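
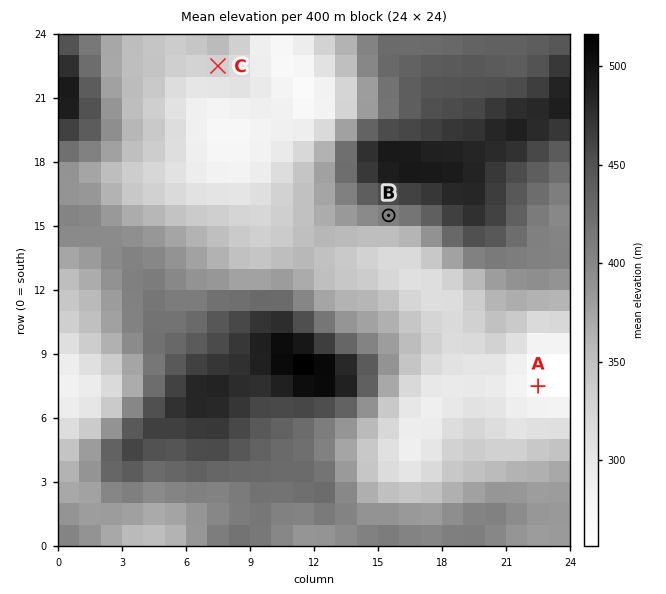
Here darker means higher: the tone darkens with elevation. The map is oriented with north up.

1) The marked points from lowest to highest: A C B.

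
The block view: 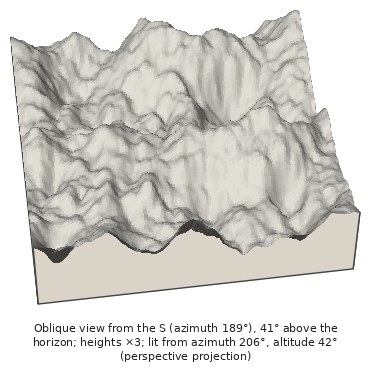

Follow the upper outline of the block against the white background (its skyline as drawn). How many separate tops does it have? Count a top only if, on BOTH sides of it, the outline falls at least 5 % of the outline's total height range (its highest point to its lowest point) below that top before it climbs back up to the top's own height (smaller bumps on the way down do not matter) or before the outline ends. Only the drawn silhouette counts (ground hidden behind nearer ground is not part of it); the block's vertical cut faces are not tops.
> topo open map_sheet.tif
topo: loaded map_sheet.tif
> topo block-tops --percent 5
3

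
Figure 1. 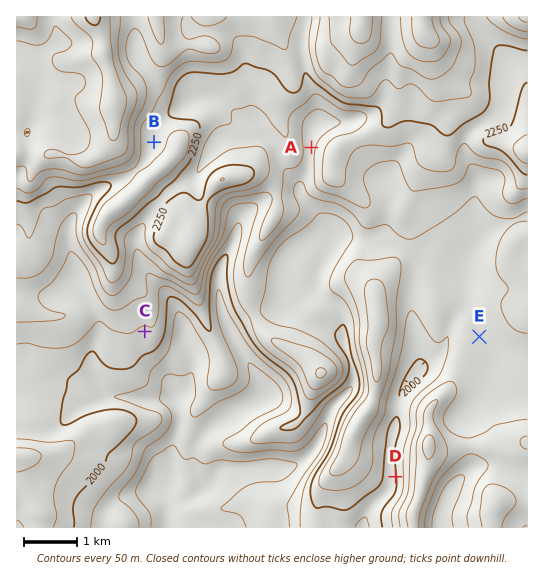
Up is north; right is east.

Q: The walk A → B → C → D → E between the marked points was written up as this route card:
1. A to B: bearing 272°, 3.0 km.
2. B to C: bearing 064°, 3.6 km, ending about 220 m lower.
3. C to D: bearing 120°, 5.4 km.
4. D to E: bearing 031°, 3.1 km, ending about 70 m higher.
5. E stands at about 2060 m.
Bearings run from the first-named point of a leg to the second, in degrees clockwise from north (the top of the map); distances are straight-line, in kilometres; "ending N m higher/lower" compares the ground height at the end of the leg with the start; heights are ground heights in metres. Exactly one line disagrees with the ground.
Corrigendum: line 2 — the bearing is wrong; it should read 183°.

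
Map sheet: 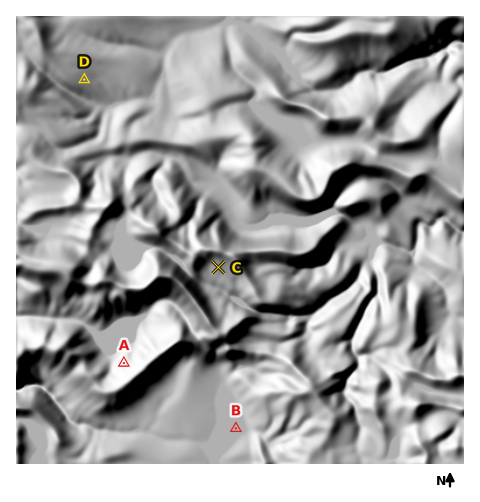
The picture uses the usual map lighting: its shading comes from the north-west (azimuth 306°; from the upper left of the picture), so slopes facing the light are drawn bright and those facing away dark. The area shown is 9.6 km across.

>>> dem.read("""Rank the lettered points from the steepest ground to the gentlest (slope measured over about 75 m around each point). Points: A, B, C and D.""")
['A', 'C', 'D', 'B']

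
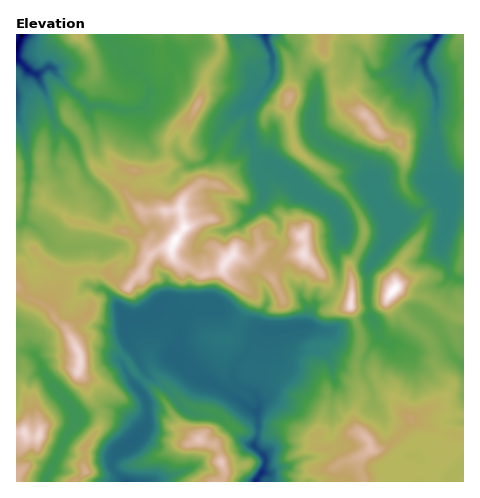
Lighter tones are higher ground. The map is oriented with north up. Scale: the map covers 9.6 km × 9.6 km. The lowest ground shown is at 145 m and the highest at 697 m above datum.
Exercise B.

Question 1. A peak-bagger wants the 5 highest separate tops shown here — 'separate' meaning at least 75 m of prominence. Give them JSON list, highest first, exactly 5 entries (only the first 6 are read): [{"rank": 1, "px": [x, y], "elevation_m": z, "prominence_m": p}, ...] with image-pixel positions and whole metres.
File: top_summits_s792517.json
[{"rank": 1, "px": [175, 240], "elevation_m": 697, "prominence_m": 552}, {"rank": 2, "px": [393, 290], "elevation_m": 696, "prominence_m": 241}, {"rank": 3, "px": [351, 305], "elevation_m": 677, "prominence_m": 180}, {"rank": 4, "px": [304, 254], "elevation_m": 676, "prominence_m": 92}, {"rank": 5, "px": [81, 362], "elevation_m": 671, "prominence_m": 124}]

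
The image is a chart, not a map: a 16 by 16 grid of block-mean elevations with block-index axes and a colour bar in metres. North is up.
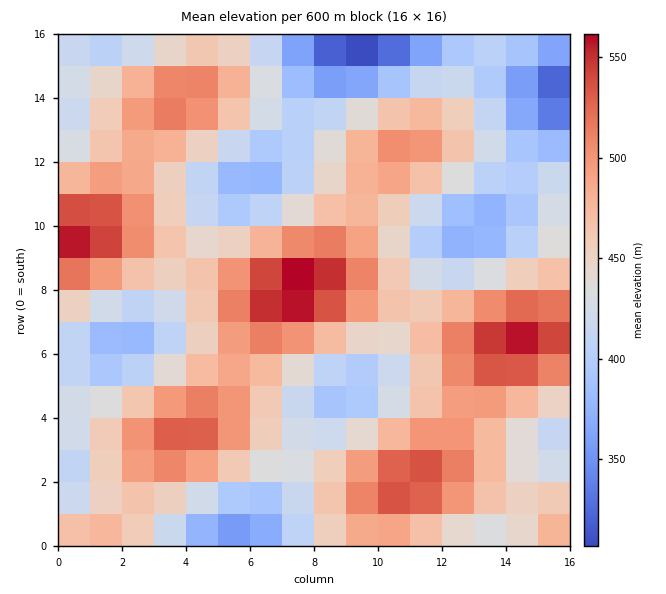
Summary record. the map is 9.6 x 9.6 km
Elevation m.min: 295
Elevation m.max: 575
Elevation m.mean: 450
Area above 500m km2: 17.8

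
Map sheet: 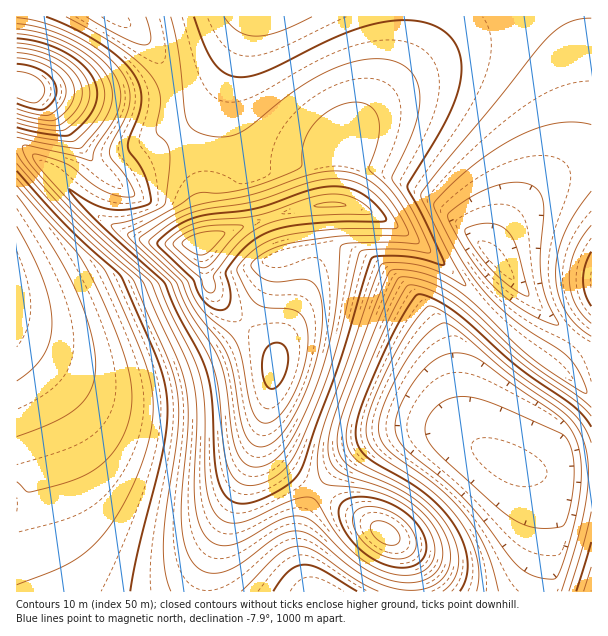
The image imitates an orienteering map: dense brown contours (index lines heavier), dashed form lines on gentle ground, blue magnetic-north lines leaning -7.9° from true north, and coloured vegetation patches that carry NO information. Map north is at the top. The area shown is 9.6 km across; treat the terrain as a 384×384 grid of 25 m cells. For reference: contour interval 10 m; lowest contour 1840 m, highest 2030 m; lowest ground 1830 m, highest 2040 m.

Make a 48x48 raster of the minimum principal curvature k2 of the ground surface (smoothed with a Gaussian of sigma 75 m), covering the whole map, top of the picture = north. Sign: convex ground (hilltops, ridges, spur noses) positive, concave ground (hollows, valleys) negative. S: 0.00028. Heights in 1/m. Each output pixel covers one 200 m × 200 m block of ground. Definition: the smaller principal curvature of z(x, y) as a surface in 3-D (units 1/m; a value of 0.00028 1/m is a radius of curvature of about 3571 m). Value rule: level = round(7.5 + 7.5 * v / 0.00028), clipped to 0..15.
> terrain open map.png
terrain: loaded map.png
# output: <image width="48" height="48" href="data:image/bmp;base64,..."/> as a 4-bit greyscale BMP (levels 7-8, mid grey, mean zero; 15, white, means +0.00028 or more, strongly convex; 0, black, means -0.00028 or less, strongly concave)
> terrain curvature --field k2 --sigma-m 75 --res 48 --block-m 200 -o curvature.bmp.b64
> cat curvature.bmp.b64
<image width="48" height="48" href="data:image/bmp;base64,Qk32BAAAAAAAAHYAAAAoAAAAMAAAADAAAAABAAQAAAAAAIAEAAATCwAAEwsAABAAAAAAAAAAAAAAABEREQAiIiIAMzMzAERERABVVVUAZmZmAHd3dwCIiIgAmZmZAKqqqgC7u7sAzMzMAN3d3QDu7u4A////AHd3d3d3d3d3d3d3dmVERVZndmZmZ3cxd4d3d3d3d3d3d3d3dlREVniIh2ZmZndAd4d3d3d3d3d3d3d3ZVRFeZmZh3ZmZndQZ3d3d3d3d3d3d3d3ZVVXiaqpmHZVZndgZ3d3d3d3d3d3d3d3ZVVomZqqmGVVZndwV1d3d3d3d3d3d3d3ZVVomZmpl2VVZndxNyd3d3d3d3d3d3d3ZVVniZmpdlRVZ3dyJyd3d3d3d3d3d3d3ZVVniJmXZURWZ3dzFzd3d3d3Znd3d3eIdlVWd4dlREVWd3d0B1d3d3d3Zmd3d3iIdlVVVmVURFVmd3d1Bnd3d3d3ZmZ3d4iIdlRERURERVZnd3d1Bnd3d3d3ZmZ3d4iIdlVEREREVmZ3d3d0Bnd3d3d3ZmZ3d4iId2VURFVVZnd3d3dyFXd3d3d3ZmZnd4iIh3ZVVVZmd3d3d3dQNXd3d3d3ZmZnd4iIiHdmVmZnd3d3d3UBVXd3d3d3ZmZnd4iIiId2ZmZnd3d3djAWZnd3d3d3ZmZnd3iIiIh3ZmZmd3d3YQNneHd3d3d2ZmZnd3iIiIiHZmZmd3d2AFd4iHd3d3d2ZmZmZ3iIiIiHZmZmZ3dQFniIh3d3d3dmZmZmZneIiIiHdmZmZ3UCZ4iIdXd3d3dmZmZmZmeIiIiHdmZmZlAmeId3QHd3d3dmZWZnZmZ4iIh3d2ZmZQFniHdiBHd3d3ZmZVZ3dmZ4iId3d2ZmUBZ3d3YRaHd3d3ZmZWZ4dmZnh3d3d3ZlAWd3d2AniHd3d3ZmZWeJh2Znd3d3d3ZQFmd3dgJ3iHd3d3ZTIRJIh2Zmd3d3d3UBZnd3YCZ3iHd3d1EAJFVDISRWd3d3d0AmZnd2AWd3iHd3YwFWd3iIdSABRnd3YgNmZ3dhFnd3eHd2AEd3d4q6h2ZCABIxAVd3d3YRZ3d3d3dQFnd3Znm7l2ZmZTISV3d3d2AWd3d3d3UCZ4dlVWeIh2Zmd3d3eIiHdQFnd3d3d1AneHZlVDRWd2Znd3d3iJiHQCZ3d3d3dwJ3h3ZkAAAAJWZ3eImZqYdiBHd3d3d3dyd4d3YQVmZkEANXeIiIh3QBV3d3d3d3d3eIh2Amd3d3dkIAJFZmUgBHd3d3d3d3d3mYhhN3d3d3d3dlMQAAAld3d3d3d3d3d4mHYTeIh3d3d3d3d3d3d4h3d3d3d3d3d4h2AneIiHd3d3d3eIiIiIiHd3d3d3d3d3ZQFnd3iId3d3d3eIiIiIiHd3d3d3d3d2QAVVZnd4d3d3d3eIiIiIiHd3d3d3d3dyADREVWZ3d3d3d3eIiIiIiHd3d3d3d3dwAiIzRFZnd3d3d3eIiIiIiHd3d3d3d3dwEiIzRFZnd3d3d3eIiIiIiHd3d3d3d3dyIjM0RWZ3d3d3d3d4iIiIiHd3d3d3d3d0REVVZmd3d3d3d3d4iIiIh3d3d3d3d3d1ZmZmd3d3d3d3d3d3d3d3d3d3d3d3d3d2Zmd3eIiId3d3d3d3d3d3d3d3d3d3d3d2Znd4iIiId3d3d3d3d3d3d3d3d3d3d3dw=="/>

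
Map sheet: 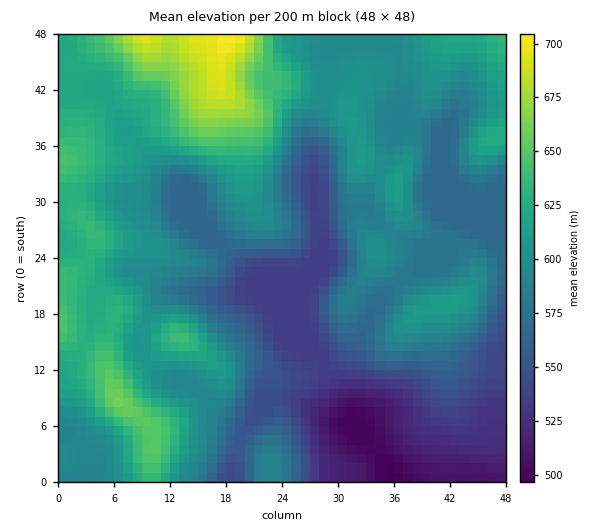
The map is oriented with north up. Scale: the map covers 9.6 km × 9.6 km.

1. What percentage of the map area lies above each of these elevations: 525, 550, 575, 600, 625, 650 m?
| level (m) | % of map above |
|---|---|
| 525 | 93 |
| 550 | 81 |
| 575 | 65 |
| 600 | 40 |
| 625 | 19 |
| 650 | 6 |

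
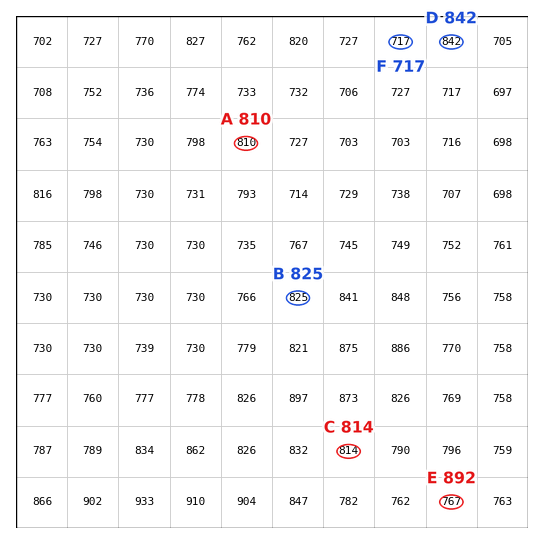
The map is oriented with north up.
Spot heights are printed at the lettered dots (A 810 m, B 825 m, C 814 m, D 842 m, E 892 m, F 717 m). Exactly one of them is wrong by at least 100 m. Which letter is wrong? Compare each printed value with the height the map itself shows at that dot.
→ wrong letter E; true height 767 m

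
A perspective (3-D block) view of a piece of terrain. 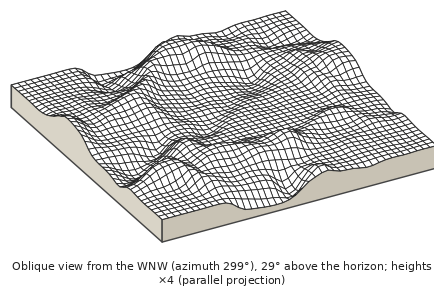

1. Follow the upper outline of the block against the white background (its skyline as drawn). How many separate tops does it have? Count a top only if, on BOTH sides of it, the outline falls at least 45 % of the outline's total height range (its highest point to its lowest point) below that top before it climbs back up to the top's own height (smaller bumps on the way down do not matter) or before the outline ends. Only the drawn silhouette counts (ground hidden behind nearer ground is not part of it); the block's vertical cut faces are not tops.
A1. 1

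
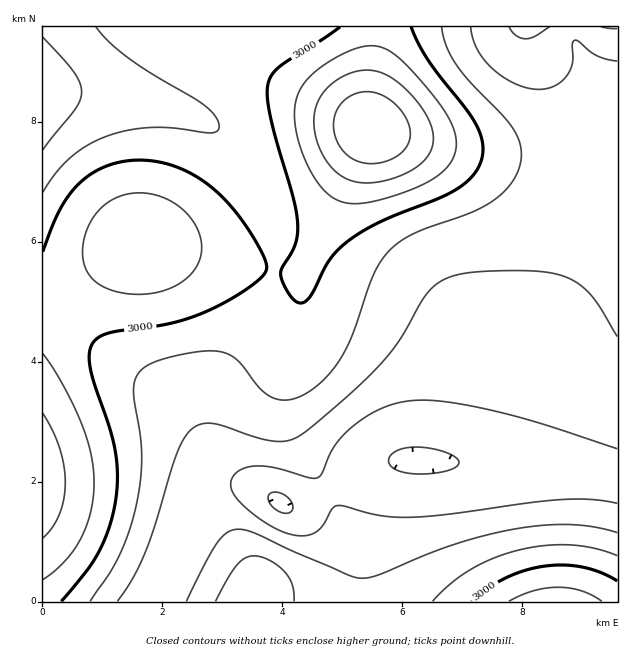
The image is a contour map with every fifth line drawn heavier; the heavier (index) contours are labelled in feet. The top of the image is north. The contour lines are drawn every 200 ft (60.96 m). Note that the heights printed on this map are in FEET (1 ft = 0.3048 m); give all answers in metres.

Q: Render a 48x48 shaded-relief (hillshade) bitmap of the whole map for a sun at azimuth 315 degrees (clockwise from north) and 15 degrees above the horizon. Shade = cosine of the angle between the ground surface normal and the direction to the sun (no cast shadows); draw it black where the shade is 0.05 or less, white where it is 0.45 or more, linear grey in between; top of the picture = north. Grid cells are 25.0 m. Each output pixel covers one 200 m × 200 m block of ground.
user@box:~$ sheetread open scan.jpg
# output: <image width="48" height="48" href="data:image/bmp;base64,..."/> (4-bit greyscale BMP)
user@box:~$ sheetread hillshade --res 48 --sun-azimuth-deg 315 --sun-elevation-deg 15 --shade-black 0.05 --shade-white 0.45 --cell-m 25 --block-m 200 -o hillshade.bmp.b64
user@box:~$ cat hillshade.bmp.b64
<image width="48" height="48" href="data:image/bmp;base64,Qk32BAAAAAAAAHYAAAAoAAAAMAAAADAAAAABAAQAAAAAAIAEAAATCwAAEwsAABAAAAAAAAAAAAAAABEREQAiIiIAMzMzAERERABVVVUAZmZmAHd3dwCIiIgAmZmZAKqqqgC7u7sAzMzMAN3d3QDu7u4A////ADMiIjRom83LqYdmZ3iJmqu8zd3d3MuqmTMiEiNXmszMuYd3d4iJmqu8zd3d3cu6mTMiESNGirzMupiIiIiZmqq7zN3d3cy7qjMiISJFebzMy6mZmZmZmqq7zM3d3czLukMyIiI1aKvMy6q7u6mZmqq7zM3d3dzLukQzIiI0Z5u8u6u8y6qZqqu7zMzd3czLu0RDMiI0V4q7uqq8y6qaqqu7vMzMzMzLulVDMyIzVnmamImruqmZqqu7u7zMzMu7qlVEMzMzRXiIdmeJmZmZqqqru7u7u7uqqVVUQzM0RWd3ZVVniIiJmaqqqqqqqqqpmWZVRERERWZmVEVWZnd4iZmZmZmZmZmYiGZVVEREVVZlVERVVVZneIiIiIiIiIiIh2ZlVVVVVWZmVVVVREVWZ3d3d3d3d3d3d2ZlVVVVVmZmZmVURERFVmZ3d3d3d3d3d3ZmVVVmZmZ3dmZUMzNEVWZmZmZmd3d3d3ZmZmZmZmd3d3ZUMzM0RVZmZmZmZ3d3d3dmZmZmZnd3h3ZUQzM0RVZmZmZnd3d3d3dmZmZmZnd4iIdlQzM0RVZmZnd3d3d3d3dmZmZmZmd4iIdlVDNEVWZnd3d3d3d3iHdmZlVVVmZ3iIh2VEREVWZ3d3d3d4iIiHdmZVVVVVZniIh3ZURFVmd3d3d4iIiIiHdmZVVVVVVneIiHZVRFVmd3eIiIiIiIiId2ZVVEREVWd4iHZlVVVmd3iIiIiIiIiId2ZlVURERWZ4iHdlVVVmd3iIiIiIiIiIh3ZmVVRERVZ3iHdlVVVmd3iIiIiIiIiJiHdmZVVERVZ3iIdlVVVmd3eIiIiIiIiKmId3ZmVVVVZ3iIdmVVVWZ3d3iIiIiIiKqZiHd2ZlVVZ3iId2VUVVZnd3d3iIiIiLqpmIh3dmZmZ3iIh2VURVVmZ3d3d4iIiLuqmYiId2Zmd4iIh2VEREVWZmd3d3eIiMu6qZiIh3dnd4iZh2VEM0RFVWZnd3d4iMy7qpmIiHd3eImZh2VDMzM0RVVmZ3d3iNzLuqmZiId3iImZh2VDIiIzREVWZnd3eN3Mu6qZmIiIiJmZmGUyIREiM0RVZnd3d93cy7qqmZiIiZmpmHVCERESI0RVZnd3d93dzLuqqZmImZqqmHZDIRESI0RVZnd3d93dzMu6qZmZmZqqqYZTIhEiM0RWZnd3d93dzMu6qpmZmaqrqphlMyIjNEVWZ3d3d8zMzLu6qZmZmaq7u6mGVDM0RVZnd3iIh7u7u7qqmZiImaq8zLqYZVVVVmZ3iIiIiKu7uqqZmIiImavM3dy5h2ZmZneIiJmIiKqqqpmYiIiIiavN3t3KmHZmd3iImZmZmJmZmZiIh3d4iavN7u3LqId3d4iJmqmZmZmYiIiHd3d4iavN7u7bqYd3d4iZqqqZmYiIiId3d3d4iavN3u3bqYd3d3iJqqqZmYiIiId3d3d4iavM3u3LqHdmZ3eJqrqZmYiIiIiHd3iImaq83d3LmHZmZmeJq8upmoiIiIiIeIiImaq8zd3LmHZlVmZ4m8y6qg=="/>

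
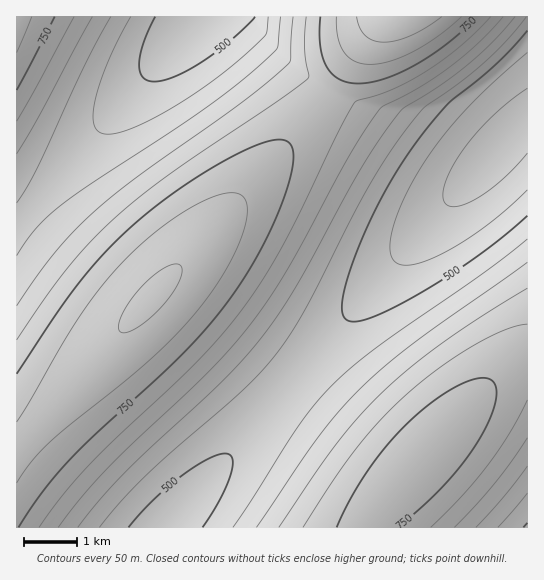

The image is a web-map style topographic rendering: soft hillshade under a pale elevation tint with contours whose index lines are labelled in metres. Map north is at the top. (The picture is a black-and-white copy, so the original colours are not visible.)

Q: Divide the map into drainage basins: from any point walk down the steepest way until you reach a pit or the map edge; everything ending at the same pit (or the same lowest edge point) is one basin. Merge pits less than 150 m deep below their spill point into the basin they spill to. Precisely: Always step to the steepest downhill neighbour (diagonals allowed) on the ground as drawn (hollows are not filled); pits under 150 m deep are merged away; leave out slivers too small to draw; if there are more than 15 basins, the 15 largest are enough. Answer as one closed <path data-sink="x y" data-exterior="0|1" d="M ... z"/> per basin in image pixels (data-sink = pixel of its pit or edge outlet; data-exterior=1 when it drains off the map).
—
<path data-sink="499 146" data-exterior="0" d="M527 16l-142 0-8 7-26 35-22 36-14 19-83 96-136 149-80 93 1 77 351-1 1-8 10-13 102-113 29-26 18-5z"/><path data-sink="205 17" data-exterior="1" d="M383 16l-367 1 1 434 79-93 136-149 83-96 14-19 22-36z"/><path data-sink="527 527" data-exterior="1" d="M527 363l-17 4-29 26-102 113-11 16 1 6 159-1z"/>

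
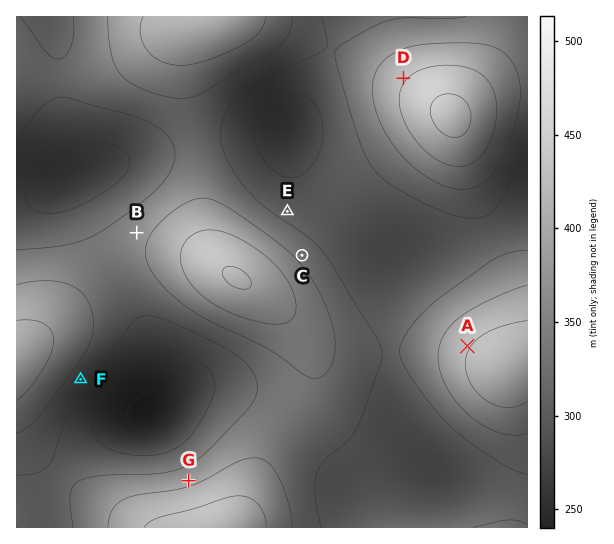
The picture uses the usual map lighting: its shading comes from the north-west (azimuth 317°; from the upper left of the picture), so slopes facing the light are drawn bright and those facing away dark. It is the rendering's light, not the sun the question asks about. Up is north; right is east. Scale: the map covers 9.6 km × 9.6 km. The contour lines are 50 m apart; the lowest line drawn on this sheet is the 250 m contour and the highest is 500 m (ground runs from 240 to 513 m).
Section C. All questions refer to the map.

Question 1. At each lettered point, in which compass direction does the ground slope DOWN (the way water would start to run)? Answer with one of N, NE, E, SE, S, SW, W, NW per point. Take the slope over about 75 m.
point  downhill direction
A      NW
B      NW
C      NE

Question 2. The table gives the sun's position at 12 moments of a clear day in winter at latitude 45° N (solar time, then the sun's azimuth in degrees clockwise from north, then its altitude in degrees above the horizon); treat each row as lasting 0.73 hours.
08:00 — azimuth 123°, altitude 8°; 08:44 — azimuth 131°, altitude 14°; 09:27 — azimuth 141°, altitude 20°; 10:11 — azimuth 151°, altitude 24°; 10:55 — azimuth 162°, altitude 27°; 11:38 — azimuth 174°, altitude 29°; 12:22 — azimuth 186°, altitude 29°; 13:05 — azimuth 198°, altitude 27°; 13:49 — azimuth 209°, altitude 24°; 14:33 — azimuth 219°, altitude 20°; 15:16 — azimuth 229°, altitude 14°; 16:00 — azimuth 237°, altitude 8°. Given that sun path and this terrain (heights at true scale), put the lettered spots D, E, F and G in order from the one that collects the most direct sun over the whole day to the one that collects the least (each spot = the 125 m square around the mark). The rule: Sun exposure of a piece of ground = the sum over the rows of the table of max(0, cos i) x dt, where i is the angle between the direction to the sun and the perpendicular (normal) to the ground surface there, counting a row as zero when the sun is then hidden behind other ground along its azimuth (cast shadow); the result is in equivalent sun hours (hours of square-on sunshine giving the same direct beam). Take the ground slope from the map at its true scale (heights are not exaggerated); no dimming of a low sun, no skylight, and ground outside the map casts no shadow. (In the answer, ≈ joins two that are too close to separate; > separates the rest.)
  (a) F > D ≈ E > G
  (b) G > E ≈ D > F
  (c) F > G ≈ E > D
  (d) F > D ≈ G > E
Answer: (a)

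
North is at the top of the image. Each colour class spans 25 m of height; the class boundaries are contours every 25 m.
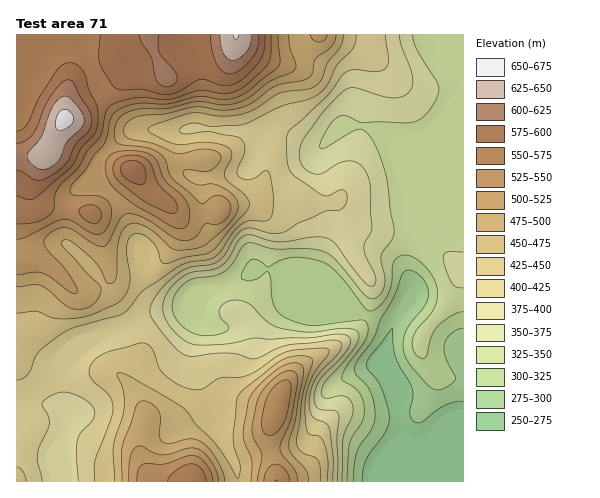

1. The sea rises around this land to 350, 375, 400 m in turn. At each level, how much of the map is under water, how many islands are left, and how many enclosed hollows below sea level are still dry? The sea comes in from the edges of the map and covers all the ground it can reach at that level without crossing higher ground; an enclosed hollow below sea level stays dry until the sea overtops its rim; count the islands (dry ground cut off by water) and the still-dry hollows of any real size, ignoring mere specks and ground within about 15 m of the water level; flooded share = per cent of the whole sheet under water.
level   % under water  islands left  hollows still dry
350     25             0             0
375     33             0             0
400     41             0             0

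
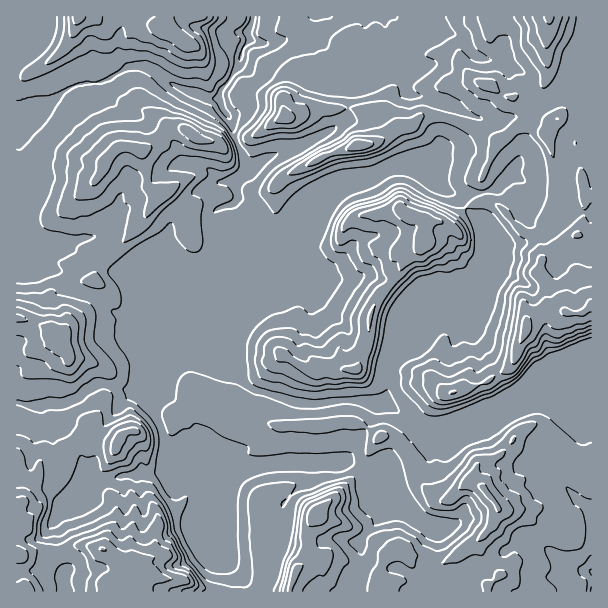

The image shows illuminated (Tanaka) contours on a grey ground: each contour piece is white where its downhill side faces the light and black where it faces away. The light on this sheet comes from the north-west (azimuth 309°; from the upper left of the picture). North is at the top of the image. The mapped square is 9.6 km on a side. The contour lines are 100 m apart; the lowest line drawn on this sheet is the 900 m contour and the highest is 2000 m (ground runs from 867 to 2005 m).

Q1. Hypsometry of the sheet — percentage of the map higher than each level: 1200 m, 96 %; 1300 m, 73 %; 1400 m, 50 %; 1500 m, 32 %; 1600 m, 17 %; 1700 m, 8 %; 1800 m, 4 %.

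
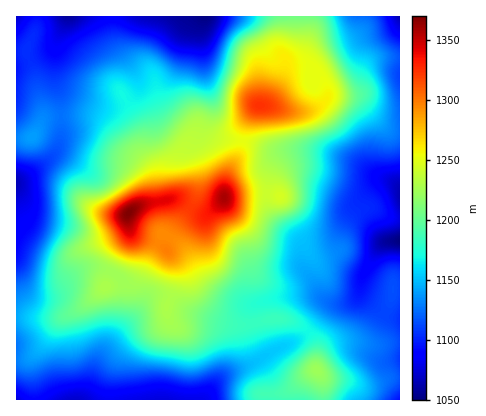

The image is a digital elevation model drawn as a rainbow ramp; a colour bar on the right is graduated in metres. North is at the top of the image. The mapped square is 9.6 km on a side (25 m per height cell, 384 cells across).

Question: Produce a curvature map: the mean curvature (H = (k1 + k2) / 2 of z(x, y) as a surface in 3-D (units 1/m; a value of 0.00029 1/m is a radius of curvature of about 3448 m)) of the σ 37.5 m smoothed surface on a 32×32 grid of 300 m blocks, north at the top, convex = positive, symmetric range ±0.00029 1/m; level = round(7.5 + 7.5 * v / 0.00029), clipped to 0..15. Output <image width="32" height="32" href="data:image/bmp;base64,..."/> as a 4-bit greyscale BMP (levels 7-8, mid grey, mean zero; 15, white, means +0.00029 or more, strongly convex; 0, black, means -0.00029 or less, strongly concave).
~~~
<image width="32" height="32" href="data:image/bmp;base64,Qk12AgAAAAAAAHYAAAAoAAAAIAAAACAAAAABAAQAAAAAAAACAAATCwAAEwsAABAAAAAAAAAAAAAAABEREQAiIiIAMzMzAERERABVVVUAZmZmAHd3dwCIiIgAmZmZAKqqqgC7u7sAzMzMAN3d3QDu7u4A////AIl3ZWdmZmZlR87LqHuVipiZdnZoh2VGdTSKl4mbybmLuXeXaZh2Z6hDVWaL3riGaqqHmFiHeIiqdnZVV91kRXd4l3hlZ6uqupiYZDN5Zniadol3ZViru7mJmZdmiZmYiZmsuXZmeZmHd4mrzKh4h3iXiquXh2ind3dmeZhlVWd5dXdpupl3h4h2ZmZmVYZHinWaZ5uIdVaIdmiZmGinR5tlqnaHVVWJh4homGV5lzWsVZyWVDVH23epV4dViYl0nGV8yoeumchptjeYVpiMtEZ1WIh1r5VmasQ3p0WHepQjhEdTV99RRpymiIY0d2eHi4VHec//lWaKredomYdWibuFSM6nz/38db/USvyXVXmnZWraMCe5zqW/1VnJdmZ4hVV5pzRDZkeGnoNYmHiHdlVlVmZ4hmhTRWulV4iZdlZoqWRXmpiIh2VXuFZ3hkRXisyVZnmalnmHZVZDNERWZoqalmZ4eJZpmHiHVWZ3iGeJaZd4h2aHaKplrs3u7KZoh2mXeHd3Z2irNM/dypvZiYaJhmd4qGh4pxftu4RI6o2liYeIm7hph5MnupeGaMdsdIh2eImWjKeDJpqFd3u1aVSoZnd3eLyFhCjMh5ick2qZuWaIiJmpVGQo7qu4qmRXiJuFeIiXZ2VkJqmrh6p1eXV8t1d4hVZ3hjQxV3echYul"/>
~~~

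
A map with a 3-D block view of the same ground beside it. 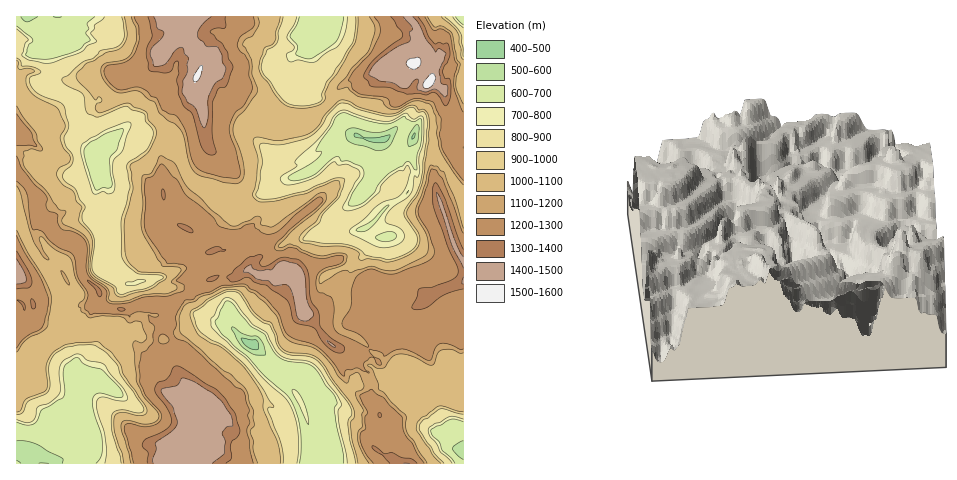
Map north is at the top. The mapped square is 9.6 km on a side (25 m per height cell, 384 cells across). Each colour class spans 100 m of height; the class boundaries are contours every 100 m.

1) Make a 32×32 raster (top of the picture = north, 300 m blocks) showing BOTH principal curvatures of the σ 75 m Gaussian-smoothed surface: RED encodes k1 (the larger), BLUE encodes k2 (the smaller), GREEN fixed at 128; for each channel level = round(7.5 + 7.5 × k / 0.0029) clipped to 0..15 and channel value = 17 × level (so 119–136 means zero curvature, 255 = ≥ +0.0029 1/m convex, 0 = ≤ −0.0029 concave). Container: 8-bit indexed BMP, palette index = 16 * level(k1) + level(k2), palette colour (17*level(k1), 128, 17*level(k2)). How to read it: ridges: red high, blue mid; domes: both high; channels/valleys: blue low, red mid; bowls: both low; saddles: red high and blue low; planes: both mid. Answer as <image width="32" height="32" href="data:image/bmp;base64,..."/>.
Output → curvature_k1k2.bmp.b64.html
<image width="32" height="32" href="data:image/bmp;base64,Qk02CAAAAAAAADYEAAAoAAAAIAAAACAAAAABAAgAAAAAAAAEAAATCwAAEwsAAAABAAAAAAAAAIAAABGAAAAigAAAM4AAAESAAABVgAAAZoAAAHeAAACIgAAAmYAAAKqAAAC7gAAAzIAAAN2AAADugAAA/4AAAACAEQARgBEAIoARADOAEQBEgBEAVYARAGaAEQB3gBEAiIARAJmAEQCqgBEAu4ARAMyAEQDdgBEA7oARAP+AEQAAgCIAEYAiACKAIgAzgCIARIAiAFWAIgBmgCIAd4AiAIiAIgCZgCIAqoAiALuAIgDMgCIA3YAiAO6AIgD/gCIAAIAzABGAMwAigDMAM4AzAESAMwBVgDMAZoAzAHeAMwCIgDMAmYAzAKqAMwC7gDMAzIAzAN2AMwDugDMA/4AzAACARAARgEQAIoBEADOARABEgEQAVYBEAGaARAB3gEQAiIBEAJmARACqgEQAu4BEAMyARADdgEQA7oBEAP+ARAAAgFUAEYBVACKAVQAzgFUARIBVAFWAVQBmgFUAd4BVAIiAVQCZgFUAqoBVALuAVQDMgFUA3YBVAO6AVQD/gFUAAIBmABGAZgAigGYAM4BmAESAZgBVgGYAZoBmAHeAZgCIgGYAmYBmAKqAZgC7gGYAzIBmAN2AZgDugGYA/4BmAACAdwARgHcAIoB3ADOAdwBEgHcAVYB3AGaAdwB3gHcAiIB3AJmAdwCqgHcAu4B3AMyAdwDdgHcA7oB3AP+AdwAAgIgAEYCIACKAiAAzgIgARICIAFWAiABmgIgAd4CIAIiAiACZgIgAqoCIALuAiADMgIgA3YCIAO6AiAD/gIgAAICZABGAmQAigJkAM4CZAESAmQBVgJkAZoCZAHeAmQCIgJkAmYCZAKqAmQC7gJkAzICZAN2AmQDugJkA/4CZAACAqgARgKoAIoCqADOAqgBEgKoAVYCqAGaAqgB3gKoAiICqAJmAqgCqgKoAu4CqAMyAqgDdgKoA7oCqAP+AqgAAgLsAEYC7ACKAuwAzgLsARIC7AFWAuwBmgLsAd4C7AIiAuwCZgLsAqoC7ALuAuwDMgLsA3YC7AO6AuwD/gLsAAIDMABGAzAAigMwAM4DMAESAzABVgMwAZoDMAHeAzACIgMwAmYDMAKqAzAC7gMwAzIDMAN2AzADugMwA/4DMAACA3QARgN0AIoDdADOA3QBEgN0AVYDdAGaA3QB3gN0AiIDdAJmA3QCqgN0Au4DdAMyA3QDdgN0A7oDdAP+A3QAAgO4AEYDuACKA7gAzgO4ARIDuAFWA7gBmgO4Ad4DuAIiA7gCZgO4AqoDuALuA7gDMgO4A3YDuAO6A7gD/gO4AAID/ABGA/wAigP8AM4D/AESA/wBVgP8AZoD/AHeA/wCIgP8AmYD/AKqA/wC7gP8AzID/AN2A/wDugP8A/4D/AIORgLOHc6VzxrWYh4eIyKTHctjEgod2c5XH9tTGpZVzk7TIl4h0lJbW6MiHh4e4k8aD18SSh3OEydaFtbeWkqKSo4eHh3KV6fiklMaHh5fopKSjxoKHgqbGtobWgnBxcvakdId3k9T3cnCBxpeHmNa2pHLXkoeCpZTnx9bEtpOm1pSlk4fD6JCQpse3h5joksa2tbOWh2Gj19e1coe31siX6deTh4WAcabl6ae4xpPHtbeThIaEg/WB5XOHd4eHh4e3pXJ2c4O3tbZz2KSTxpTHg3SEdGGX+LLCgod2lZaHhKekg3G3k8akqIaUpsaj15awoKODhMW0t7S1Y5P3Y5OTc8fFtaPWlsW1lcfHpceFUFC3yLa1+eWjpqjGt7e06ObGkpenp4eFcaWnxKSDgqCzhJXYk/KTkaWHh4eHh4eXtreTd5PEosO0tZfFgqNykpXIo7X654Skl4eHhpSEh3a3yLR1o+fx9fb45/a1g4JQppS1pPeSqIGnh5am9udylcPFkpVx9+dwcIOisdf3tYOTlcbG54KlgqiXh4ej1vbz+qWBs/WhcJOhoJCxt7Xk9/X3x5jokXCzx9nG17eFc6PHgKRg9nCGo9mk18WWlIOBxsLE6Mb1+PShlXSFpsWE9YKxodf4o4Wjt5PHh4XW55WElbGhlISUtaaEhJOCpJP3gMXX1tihhqOj2IaW2IWmxsjG9eNwcISzcJJxcXPG1OeA2MiSonOHo6TIp7aFt6Vio6Rj9vekg9b3kObDuLT3haLItKTWpJeCtMbHdbelc3emxNfE5fmjkKH2kLDHxPiBxfiT16OyoqOVx9e2lIKEg8VggqSVx/e2cIH4sWDn93D3gbVgxYJxtMXWx7aApMbpxZO1cHCDxeXmgrT5kPjCsZN0p+jFcpLW15PnkrS2psikpIbIpYDFtKOmlaOQ9ZD3ouSlxbNihJSTpKWCtue1x6RwgpOkgoW2x6S01qDF1rfYpKajtdaCcMdhxnKl94OjlMXI2NemgaFgkGD0QKbYh8WDmMWEpLSjkrSkpYT4g7R0h4eXqOiDgaSVtpCgk9angrfIo4PI6JO0ktij1udyx6SFx8Sz5PWCt6XX14KS9dW1k3KDdLaTxYLGp6PGxoOV2bO0c3Zx98PHppPF1NT3kuWClrXYlNe4t6SDove02JPXpIKHh4Wk59Xqx7eg+NSRwuXFtrXV6Na11dqAtNW3tNhyhbXH1ZOlpdintPqgxNVxYXOCk6Skk6TXqKWXl9mjk8SS1HBytaSjlMa2o7X7hdWkh4dzs5VhlZS2h4ekgaSTpNeRdHdzhMaTk5LXs9a2c7fHtoaltoK2paiHh7amhMmj17WCh3aDtZOUx/mEtYU="/>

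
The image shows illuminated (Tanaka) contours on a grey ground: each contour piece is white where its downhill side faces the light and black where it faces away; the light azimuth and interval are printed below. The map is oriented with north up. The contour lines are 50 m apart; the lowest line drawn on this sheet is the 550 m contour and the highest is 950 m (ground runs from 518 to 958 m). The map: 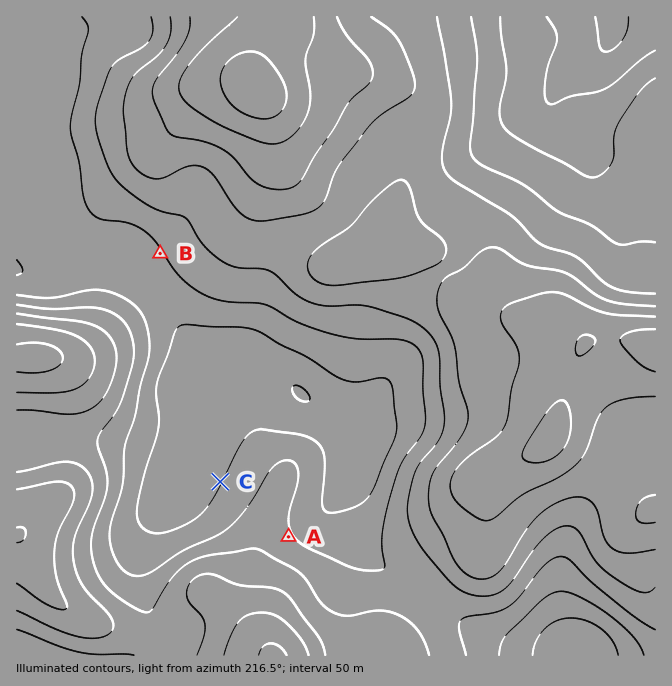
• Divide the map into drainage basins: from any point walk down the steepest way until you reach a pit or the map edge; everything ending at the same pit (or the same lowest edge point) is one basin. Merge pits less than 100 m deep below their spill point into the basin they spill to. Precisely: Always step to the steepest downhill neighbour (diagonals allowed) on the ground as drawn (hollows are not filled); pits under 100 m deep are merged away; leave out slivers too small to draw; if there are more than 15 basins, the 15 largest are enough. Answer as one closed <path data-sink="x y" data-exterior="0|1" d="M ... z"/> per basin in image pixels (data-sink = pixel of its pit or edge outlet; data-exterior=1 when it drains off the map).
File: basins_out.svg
<path data-sink="655 347" data-exterior="1" d="M554 94l-6 9-6 5-27 11-30 20-20 0-35-10-23 0-10 5-41 44-13 25-15 18-36 18-18 16-10 23-5 35-8 27-7 13-5 6-5 1 16 3 32 15 23 20 25 13 16 16 12 18 1 13-21 44 0 12 15 28 22 21 43 25 44 35 48 23 25 7 37 0 8 3 75 0 1-493-44-5-18-9-35-37-5-9z"/><path data-sink="255 88" data-exterior="0" d="M655 16l-638 0-1 252 18 6 16 0 22-8 18-3 37 0 3 1 41 48 27 43 5 10 1 9 15-10 20-5 5-6 14-33 6-42 10-23 18-16 36-18 15-18 13-25 41-44 10-5 23 0 35 10 20 0 30-20 27-11 6-5 6-9 0 9 5 9 35 37 18 9 43 5z"/><path data-sink="274 655" data-exterior="1" d="M245 361l-16 0-10 3-17 10-6 9 3 25-1 20-10 24-27 48-22 60 2 28 7 22 8 17 0 8-14 21 437-1-7-2-47-2-48-20-25-15-34-28-50-30-15-16-15-28 0-12 21-44 0-8-3-8-10-15-16-16-25-13-23-20z"/><path data-sink="37 357" data-exterior="0" d="M127 263l-49 1-28 10-16 0-18-4 1 173 38-5 40 1 43 9 36 13 8-2 6-7 6-14 5-18-3-37 7-10 0-8-32-53-18-24z"/><path data-sink="17 535" data-exterior="1" d="M72 438l-38 1-18 4 0 212 124 1 13-14 3-7 0-8-8-17-7-22-2-28 22-60 22-40-9 1-49-17z"/>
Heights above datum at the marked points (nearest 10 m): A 790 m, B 810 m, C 850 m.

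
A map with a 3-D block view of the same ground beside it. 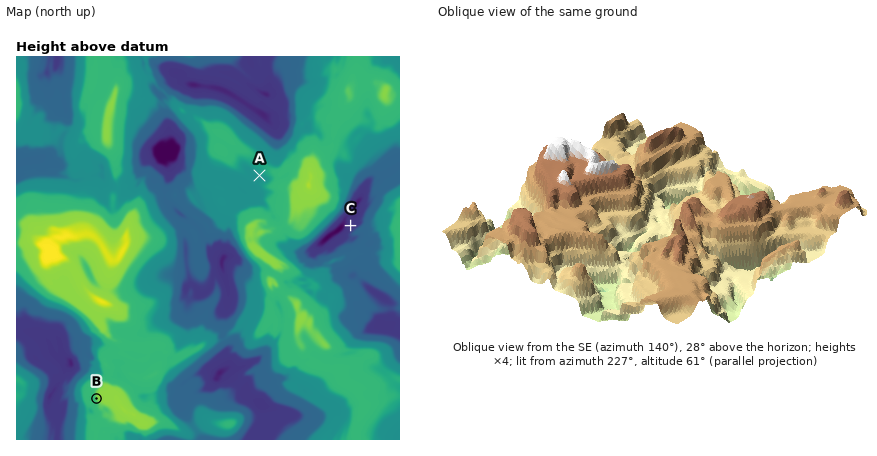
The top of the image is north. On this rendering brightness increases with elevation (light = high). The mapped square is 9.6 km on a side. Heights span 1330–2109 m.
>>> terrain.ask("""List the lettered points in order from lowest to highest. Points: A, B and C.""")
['C', 'A', 'B']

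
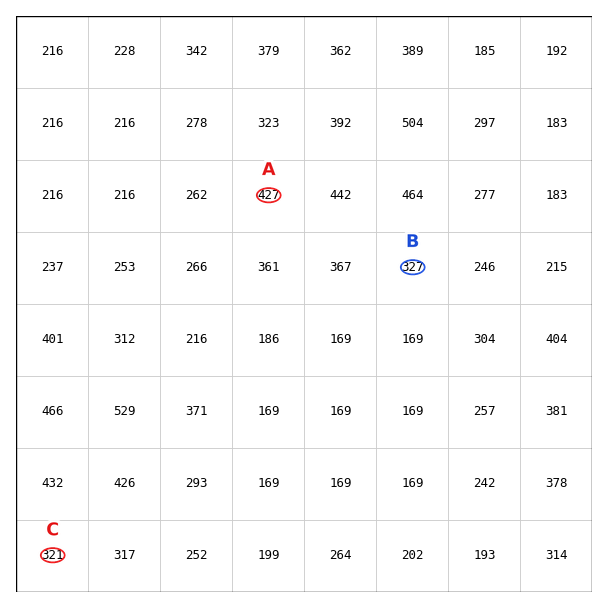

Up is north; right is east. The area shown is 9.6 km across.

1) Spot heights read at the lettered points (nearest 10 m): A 430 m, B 330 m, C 320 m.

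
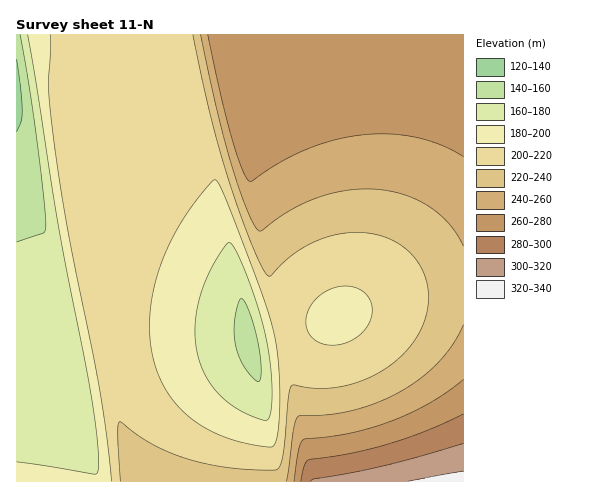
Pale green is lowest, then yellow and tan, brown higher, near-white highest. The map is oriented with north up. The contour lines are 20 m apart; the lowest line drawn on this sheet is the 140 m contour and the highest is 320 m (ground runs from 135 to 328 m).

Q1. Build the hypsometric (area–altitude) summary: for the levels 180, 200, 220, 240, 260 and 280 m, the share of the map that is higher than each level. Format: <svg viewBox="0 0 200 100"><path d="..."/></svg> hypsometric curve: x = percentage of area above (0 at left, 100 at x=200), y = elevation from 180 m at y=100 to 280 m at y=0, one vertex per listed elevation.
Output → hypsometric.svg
<svg viewBox="0 0 200 100"><path d="M170 100l-23-20-67-20-23-20-19-20-32-20"/></svg>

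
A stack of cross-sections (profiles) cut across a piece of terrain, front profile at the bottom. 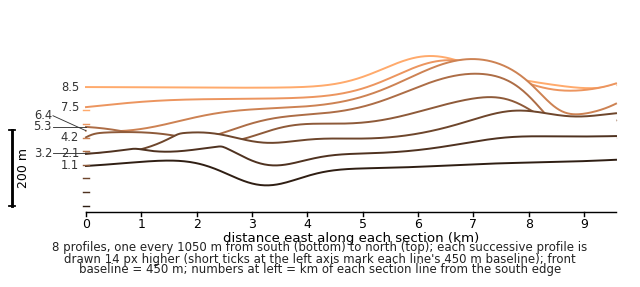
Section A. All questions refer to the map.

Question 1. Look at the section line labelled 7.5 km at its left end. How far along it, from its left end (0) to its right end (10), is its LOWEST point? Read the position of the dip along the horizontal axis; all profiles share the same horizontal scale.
0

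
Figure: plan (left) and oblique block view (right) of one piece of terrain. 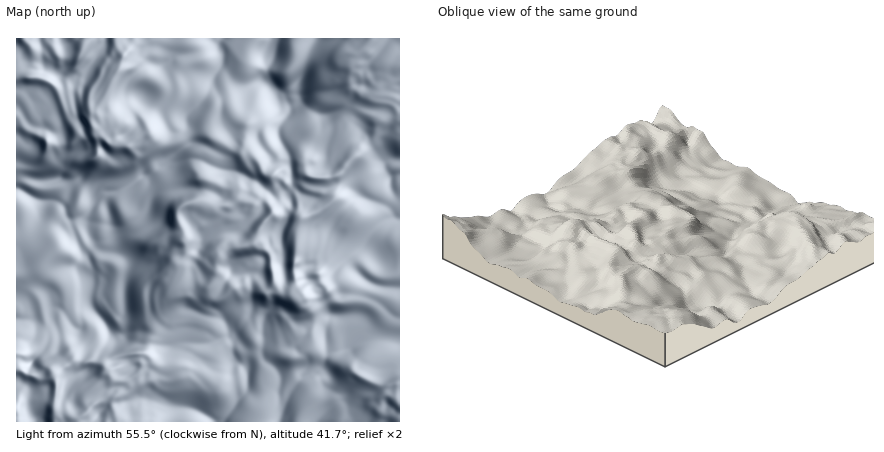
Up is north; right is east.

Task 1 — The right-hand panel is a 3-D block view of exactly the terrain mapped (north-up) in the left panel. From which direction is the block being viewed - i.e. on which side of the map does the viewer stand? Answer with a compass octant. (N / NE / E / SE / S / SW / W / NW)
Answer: NE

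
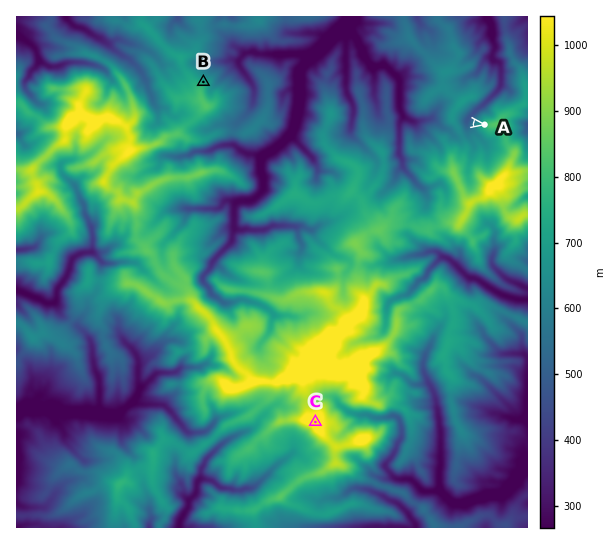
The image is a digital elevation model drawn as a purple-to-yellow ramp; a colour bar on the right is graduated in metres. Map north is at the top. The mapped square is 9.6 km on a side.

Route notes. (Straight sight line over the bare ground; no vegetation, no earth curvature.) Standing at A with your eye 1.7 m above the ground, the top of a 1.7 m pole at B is visible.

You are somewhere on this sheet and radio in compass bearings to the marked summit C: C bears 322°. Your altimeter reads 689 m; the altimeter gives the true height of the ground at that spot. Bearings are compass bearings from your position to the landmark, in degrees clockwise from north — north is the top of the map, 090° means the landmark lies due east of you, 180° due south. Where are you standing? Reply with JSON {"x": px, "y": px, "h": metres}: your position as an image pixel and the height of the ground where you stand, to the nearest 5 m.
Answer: {"x": 357, "y": 475, "h": 690}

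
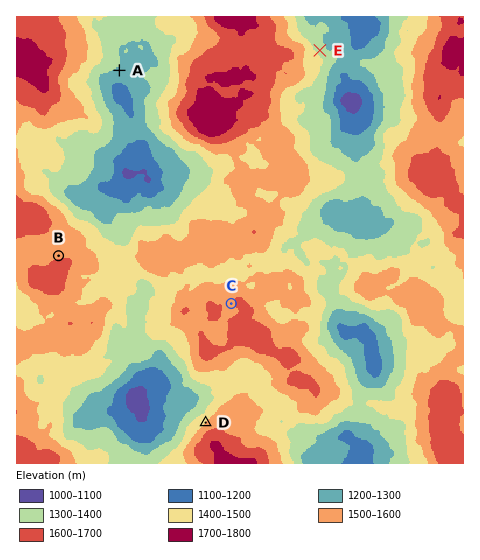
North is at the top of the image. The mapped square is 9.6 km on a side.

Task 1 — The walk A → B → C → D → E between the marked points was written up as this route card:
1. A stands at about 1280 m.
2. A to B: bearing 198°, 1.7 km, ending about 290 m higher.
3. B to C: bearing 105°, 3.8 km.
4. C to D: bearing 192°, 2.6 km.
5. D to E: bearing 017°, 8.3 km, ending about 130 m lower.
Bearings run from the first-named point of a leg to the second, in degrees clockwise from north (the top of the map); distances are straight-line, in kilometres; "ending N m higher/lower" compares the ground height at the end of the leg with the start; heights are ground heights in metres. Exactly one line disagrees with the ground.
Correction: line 2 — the distance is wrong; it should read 4.2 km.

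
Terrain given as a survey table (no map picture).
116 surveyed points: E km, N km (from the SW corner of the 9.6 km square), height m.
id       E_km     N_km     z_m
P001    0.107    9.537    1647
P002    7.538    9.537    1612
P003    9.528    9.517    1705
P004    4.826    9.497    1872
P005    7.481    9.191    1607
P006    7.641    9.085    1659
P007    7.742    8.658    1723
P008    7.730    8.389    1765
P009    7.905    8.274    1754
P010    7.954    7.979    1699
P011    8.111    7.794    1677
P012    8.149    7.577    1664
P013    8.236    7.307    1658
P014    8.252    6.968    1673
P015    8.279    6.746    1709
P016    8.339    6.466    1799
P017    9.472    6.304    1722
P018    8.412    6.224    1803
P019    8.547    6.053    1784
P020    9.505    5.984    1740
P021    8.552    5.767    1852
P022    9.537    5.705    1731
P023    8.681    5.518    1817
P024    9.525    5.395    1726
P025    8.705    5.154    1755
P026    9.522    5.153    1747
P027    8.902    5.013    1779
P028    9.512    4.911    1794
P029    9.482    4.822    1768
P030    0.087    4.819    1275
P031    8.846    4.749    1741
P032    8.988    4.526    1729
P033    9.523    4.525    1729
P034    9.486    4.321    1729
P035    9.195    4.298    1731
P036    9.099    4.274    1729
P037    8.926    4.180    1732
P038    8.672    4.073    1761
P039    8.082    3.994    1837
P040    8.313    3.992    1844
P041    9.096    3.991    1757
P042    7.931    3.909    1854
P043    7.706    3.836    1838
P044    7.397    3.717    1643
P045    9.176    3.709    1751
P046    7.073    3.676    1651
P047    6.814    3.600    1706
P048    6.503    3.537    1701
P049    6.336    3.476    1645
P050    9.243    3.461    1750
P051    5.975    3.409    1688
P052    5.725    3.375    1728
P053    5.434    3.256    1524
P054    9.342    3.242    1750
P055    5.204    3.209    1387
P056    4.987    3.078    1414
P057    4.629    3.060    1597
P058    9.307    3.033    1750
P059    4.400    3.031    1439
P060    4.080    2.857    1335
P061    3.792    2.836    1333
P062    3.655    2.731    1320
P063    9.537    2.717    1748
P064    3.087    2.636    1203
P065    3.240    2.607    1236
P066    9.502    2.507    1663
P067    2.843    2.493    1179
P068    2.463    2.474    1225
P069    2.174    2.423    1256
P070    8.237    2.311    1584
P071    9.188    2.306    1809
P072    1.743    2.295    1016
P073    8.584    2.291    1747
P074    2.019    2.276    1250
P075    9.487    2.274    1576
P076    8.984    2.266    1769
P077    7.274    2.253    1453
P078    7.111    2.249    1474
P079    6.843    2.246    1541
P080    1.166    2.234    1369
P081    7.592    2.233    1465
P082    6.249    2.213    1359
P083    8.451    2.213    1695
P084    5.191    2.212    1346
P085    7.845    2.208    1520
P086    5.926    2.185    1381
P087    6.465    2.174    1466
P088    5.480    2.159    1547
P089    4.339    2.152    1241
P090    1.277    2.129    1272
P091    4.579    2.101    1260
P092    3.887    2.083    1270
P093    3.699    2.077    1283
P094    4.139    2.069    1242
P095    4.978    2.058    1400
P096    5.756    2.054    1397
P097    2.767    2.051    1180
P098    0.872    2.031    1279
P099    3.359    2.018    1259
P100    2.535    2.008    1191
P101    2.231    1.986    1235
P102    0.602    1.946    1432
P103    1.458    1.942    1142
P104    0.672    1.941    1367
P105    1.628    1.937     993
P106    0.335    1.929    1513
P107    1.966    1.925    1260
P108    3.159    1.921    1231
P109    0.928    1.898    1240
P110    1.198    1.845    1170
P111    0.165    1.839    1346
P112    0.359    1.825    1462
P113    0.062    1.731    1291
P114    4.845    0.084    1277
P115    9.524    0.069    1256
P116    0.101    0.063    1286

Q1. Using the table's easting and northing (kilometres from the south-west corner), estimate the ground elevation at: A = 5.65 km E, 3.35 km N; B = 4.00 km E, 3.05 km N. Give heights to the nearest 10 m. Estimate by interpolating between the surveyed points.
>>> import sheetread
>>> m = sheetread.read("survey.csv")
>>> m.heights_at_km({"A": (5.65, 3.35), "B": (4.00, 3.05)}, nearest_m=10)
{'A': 1730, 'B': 1310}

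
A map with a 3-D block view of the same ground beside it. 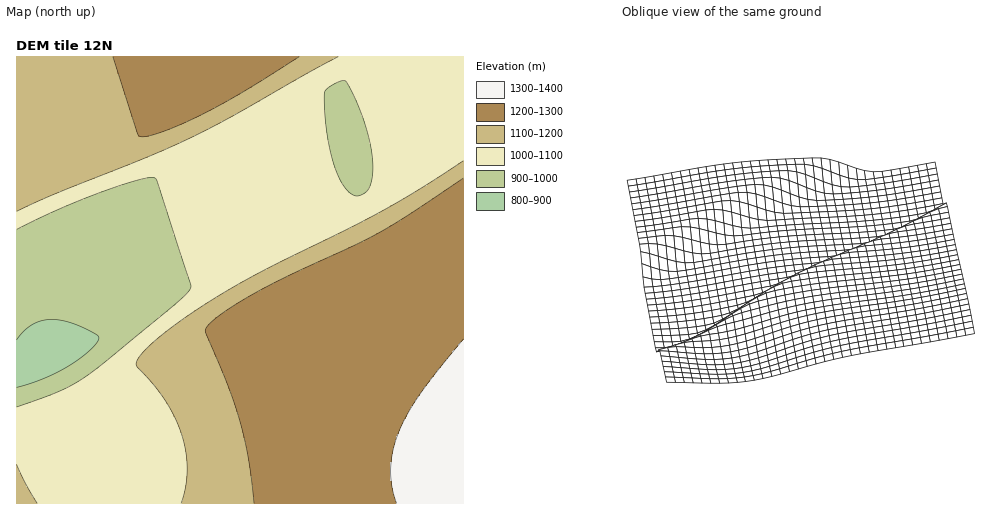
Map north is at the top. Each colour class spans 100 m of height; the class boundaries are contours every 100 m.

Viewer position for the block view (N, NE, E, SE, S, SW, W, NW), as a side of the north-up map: S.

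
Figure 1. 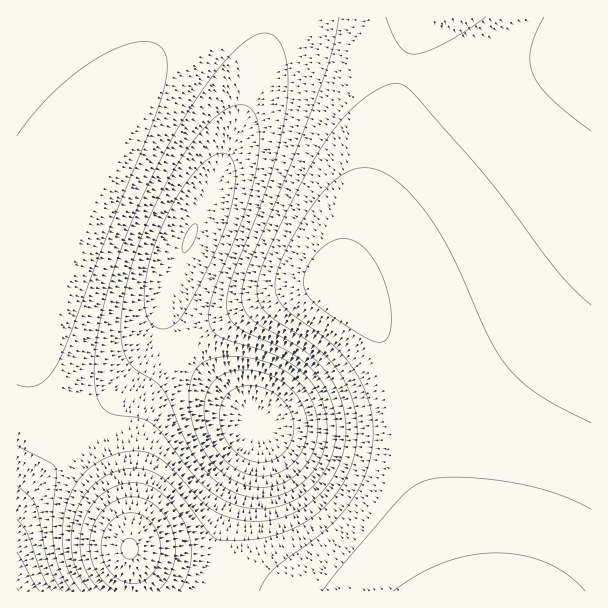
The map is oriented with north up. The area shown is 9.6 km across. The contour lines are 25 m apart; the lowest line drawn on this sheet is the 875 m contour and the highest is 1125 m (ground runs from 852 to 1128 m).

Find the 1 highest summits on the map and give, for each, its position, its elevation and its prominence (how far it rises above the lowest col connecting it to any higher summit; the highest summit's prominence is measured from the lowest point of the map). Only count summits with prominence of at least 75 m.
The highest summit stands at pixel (129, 549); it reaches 1128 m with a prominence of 276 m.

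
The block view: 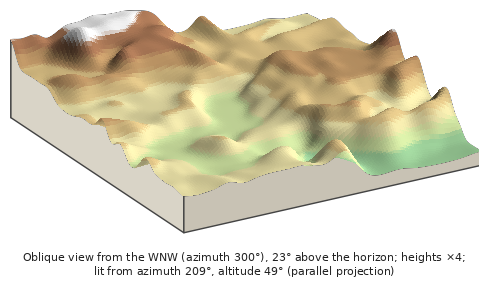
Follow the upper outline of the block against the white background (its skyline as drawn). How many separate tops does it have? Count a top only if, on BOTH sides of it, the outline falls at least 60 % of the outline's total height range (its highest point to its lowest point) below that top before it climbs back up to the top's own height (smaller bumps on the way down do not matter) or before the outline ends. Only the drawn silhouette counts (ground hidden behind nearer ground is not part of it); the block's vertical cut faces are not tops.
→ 0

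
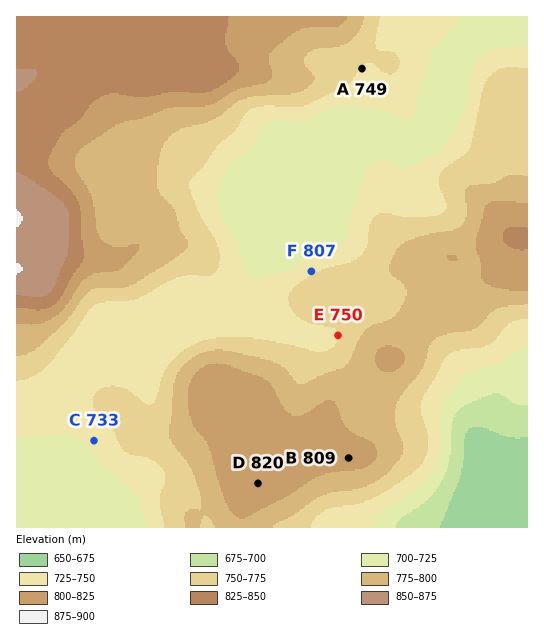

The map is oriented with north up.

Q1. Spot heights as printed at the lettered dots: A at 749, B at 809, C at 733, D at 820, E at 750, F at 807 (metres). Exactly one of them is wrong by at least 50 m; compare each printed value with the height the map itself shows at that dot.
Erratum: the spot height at F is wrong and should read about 745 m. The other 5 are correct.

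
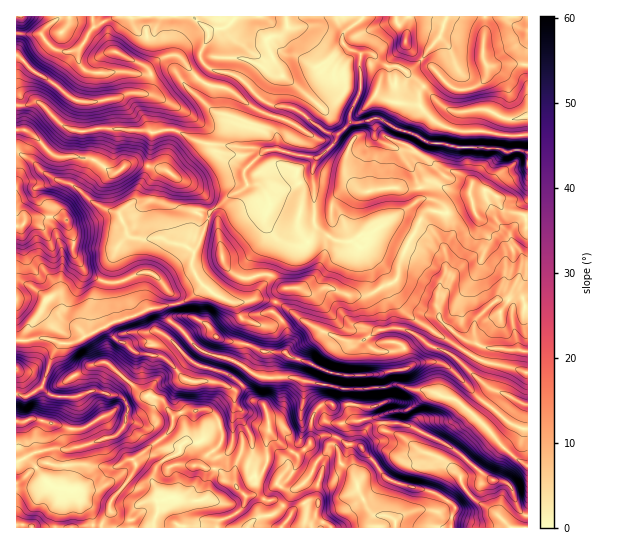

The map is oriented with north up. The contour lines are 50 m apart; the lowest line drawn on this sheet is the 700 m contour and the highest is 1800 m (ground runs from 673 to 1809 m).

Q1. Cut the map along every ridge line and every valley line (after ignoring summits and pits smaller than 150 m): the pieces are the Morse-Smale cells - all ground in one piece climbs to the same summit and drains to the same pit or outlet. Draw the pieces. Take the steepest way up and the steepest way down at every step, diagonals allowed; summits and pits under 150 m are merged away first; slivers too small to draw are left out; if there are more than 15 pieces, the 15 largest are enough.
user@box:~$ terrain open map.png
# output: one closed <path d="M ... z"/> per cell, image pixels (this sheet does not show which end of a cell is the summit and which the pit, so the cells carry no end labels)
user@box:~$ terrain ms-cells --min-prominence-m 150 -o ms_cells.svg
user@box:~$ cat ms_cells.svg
<path d="M487 191l-16 0-2 2 4 11-23 8-24 0-22 39-5 15-2 12-24 15-8 3-14 0-20-8-8 0-9 5-5 0-10-5-14 0-8 9-5 14 10 9 5-5 6-2 20 14 29 13 12 3 11-3 6 8 6 3 14 1 5 9 2 24-3-1-13 4-16 1-23 0-12-4-28-4-9-4-32 0-12-5-17-12-32-9-24-26-12-8-4-9-10 0-17 8-20 5-40 22-13 0-9 12-11 32 9 8 11 2 14 0 16-6 30 5 7 11-3 16-2 6-10 8-43 12-24 0-11 3-18 9-1 66 511 1 1-311-23-6-5-5-3-9z"/><path d="M362 16l-167 1 13 13 0 9-8 15 1 7 13 10 17 2 8 4 23 23 19 7-6 20 2 8 0 14-12 2-18 16-3 4 3 15-4 3-16 8-14 14-11 0-5 4-10 28 0 3 6 5-1 16 8 15 13 11 21 10 8 16 13 5 14 3 8-3 4-5-9-8 7-17 6-6 14 0 10 5 9-1 5-4 8 0 20 8 14 0 28-13 6-8 2-17 22-43 6-4 17 2 27-9-4-11 2-2 16 0 10 6 3 9 5 5 23 4-1-63-21 0-9-4-38 0-13-4-17-1-50-24-18 4-10 0-2-2 3-14 8-14 1-38-6-4-6-2-6-6 0-9 16-13z"/><path d="M39 103l-23 3 0 119 6 0 4-5 9-3 30 2 8 19 0 15 17 23 17 7 11 0 20-10 11-1 5 3 21 22 2 7 14-7 12-11-11-19 1-16-6-5 10-31 5-4 11 0 14-14 16-8 4-3-3-15 20-20-7-3-51-4-35-15-13 3-51-4-33 3-13-7z"/><path d="M485 16l-122 0-20 18 0 9 6 6 6 2 6 4-1 38-8 14-3 14 2 2 10 0 18-4 50 24 17 1 13 4 38 0 9 4 21 0 1-86-5-2-22 0-10 3-6-4-2-6z"/><path d="M194 16l-77 0-13 6 8 28 30 14 7 6 3 12-6 11-19 0-10 6-27 4-12-2-44-29-17-16-1 49 10 0 5-2 8 0 22 21 13 7 33-3 51 4 13-3 35 15 51 4 5 3 15-2 0-14-2-8 6-20-19-7-23-23-8-4-17-2-13-10-1-7 8-15 0-9z"/><path d="M59 217l-24 0-9 3-4 5-6 1 1 114 32-1 20 5 45-23 20-5 17-8 25-5-1-6-21-22-5-3-11 1-20 10-11 0-17-7-17-23 0-15-6-17z"/><path d="M177 304l-18 3 35 38 12 8 27 7 25 16 36 1 9 4 28 4 12 4 39-1 17-3-3-24-5-9-14-1-6-3-6-8-10 3-13-3-29-13-20-14-6 2-4 4 5 15-1 16-2 2-22 0-17-8-19-3-10-4-12-14-11-6-13-2z"/><path d="M103 21l-12 9-13 19-8 3-16-3-15-16-22 0-1 22 18 17 44 29 12 2 27-4 10-6 19 0 6-11-3-12-7-6-30-14-4-11 0-8z"/><path d="M42 388l-15 8-11-1 1 66 18-9 11-3 24 0 43-12 10-8 2-6 3-16-7-11-30-5-16 6-14 0-11-2z"/><path d="M203 285l-12 12-14 6 0 6 4 6 13 2 11 6 9 12 8 5 24 4 17 8 22 0 2-2 1-16-6-14-13 7-24-7-5-3-6-14-21-10z"/><path d="M527 16l-42 1-2 40 4 8 41 0z"/><path d="M49 339l-33 2 1 54 10 1 16-10 9-31 8-12z"/><path d="M101 16l-42 0-18 18 13 15 9 3 12-1 8-6 8-15 12-8z"/><path d="M58 16l-41 0-1 17 25 2z"/>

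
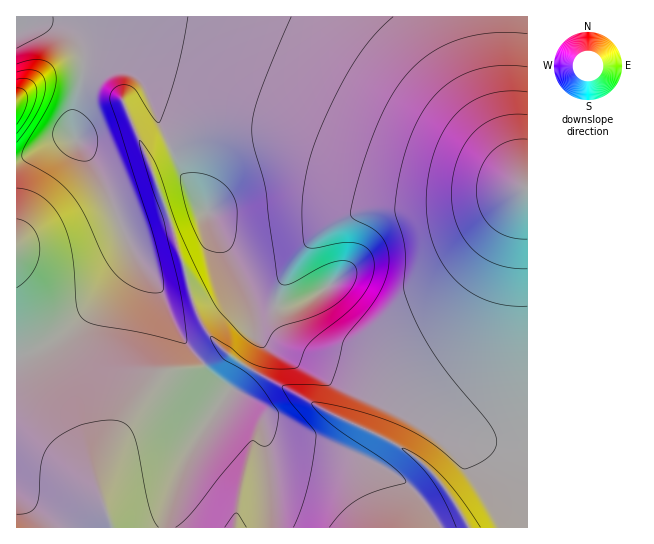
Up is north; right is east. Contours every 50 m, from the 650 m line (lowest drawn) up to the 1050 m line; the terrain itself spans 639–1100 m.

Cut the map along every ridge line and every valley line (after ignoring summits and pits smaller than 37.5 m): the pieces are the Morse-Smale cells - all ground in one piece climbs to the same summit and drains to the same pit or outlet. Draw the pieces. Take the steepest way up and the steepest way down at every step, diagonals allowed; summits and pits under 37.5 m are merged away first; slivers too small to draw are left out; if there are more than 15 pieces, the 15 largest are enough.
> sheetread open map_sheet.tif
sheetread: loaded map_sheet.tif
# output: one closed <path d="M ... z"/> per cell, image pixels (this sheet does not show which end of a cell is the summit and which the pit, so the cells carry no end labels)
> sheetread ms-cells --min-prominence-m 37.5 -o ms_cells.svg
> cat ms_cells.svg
<path d="M527 16l-510 0-1 10 13-3 22 0 14 5 12 13 6 13 0 23-10 37 2 24 20 28 38 87 24 32 22 48 12 17 27 30 13 7 25-42-1-16 4 10 20 16 67 34 53 24 23 14 56 14 28 4 21 0z"/><path d="M133 251l-1 11-7 11-36 39-39 31-34 15 1 170 149 0 7-33 14-37 13-24 31-45-13-9-14-14-21-27-15-28-11-26z"/><path d="M257 335l-1 10-25 40 0 8 1 4 14 14 14 11 3 7 6 38 4 61 255-1-1-82-21 0-28-4-56-14-23-14-53-24-67-34-16-11z"/><path d="M73 137l-15 2-36 20-6 0 1 198 33-14 24-18 46-46 12-17 0-12-25-60-16-31-12-17z"/><path d="M230 389l-30 45-13 24-16 47-4 23 105-1-1-46-8-52-3-7-28-25z"/><path d="M51 23l-22 0-13 4 1 132 5 0 36-20 17-1-2-24 10-37 0-23-10-19-8-7z"/>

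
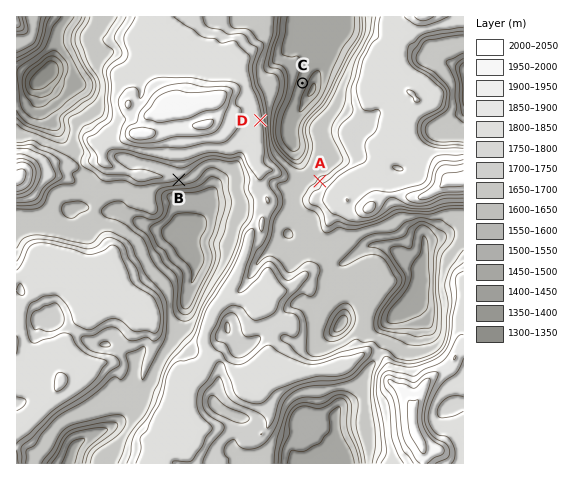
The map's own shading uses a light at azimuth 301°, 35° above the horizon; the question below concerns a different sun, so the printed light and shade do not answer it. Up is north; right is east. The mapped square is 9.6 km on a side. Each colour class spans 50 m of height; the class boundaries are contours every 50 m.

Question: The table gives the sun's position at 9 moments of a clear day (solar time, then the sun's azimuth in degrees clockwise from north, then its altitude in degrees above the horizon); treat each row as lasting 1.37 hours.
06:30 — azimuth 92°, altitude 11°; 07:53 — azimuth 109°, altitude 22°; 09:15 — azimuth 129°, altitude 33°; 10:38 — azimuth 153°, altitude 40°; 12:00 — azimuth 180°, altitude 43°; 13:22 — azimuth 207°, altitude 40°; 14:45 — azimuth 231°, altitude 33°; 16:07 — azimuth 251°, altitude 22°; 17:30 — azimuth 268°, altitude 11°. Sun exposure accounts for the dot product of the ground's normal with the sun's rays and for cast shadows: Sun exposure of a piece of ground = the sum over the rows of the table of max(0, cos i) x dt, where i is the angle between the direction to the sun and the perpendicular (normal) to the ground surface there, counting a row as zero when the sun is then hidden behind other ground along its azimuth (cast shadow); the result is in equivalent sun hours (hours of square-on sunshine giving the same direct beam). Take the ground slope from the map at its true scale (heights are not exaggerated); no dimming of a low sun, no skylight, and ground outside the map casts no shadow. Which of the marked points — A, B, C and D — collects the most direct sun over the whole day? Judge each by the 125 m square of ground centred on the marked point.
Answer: B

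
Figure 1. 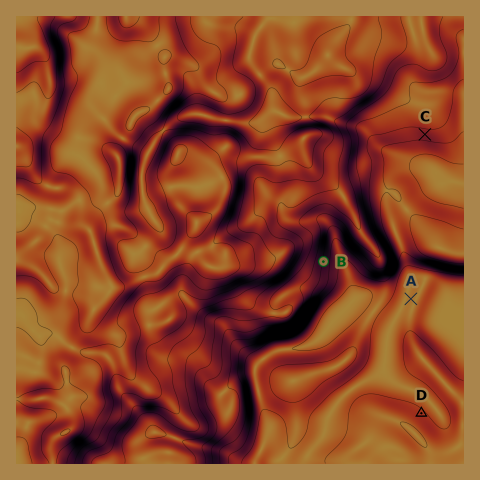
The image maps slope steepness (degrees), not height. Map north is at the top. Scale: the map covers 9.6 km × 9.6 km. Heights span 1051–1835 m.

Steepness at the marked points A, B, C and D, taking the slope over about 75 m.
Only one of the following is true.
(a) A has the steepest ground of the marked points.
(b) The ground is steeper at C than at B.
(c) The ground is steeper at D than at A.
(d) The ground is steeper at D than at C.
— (c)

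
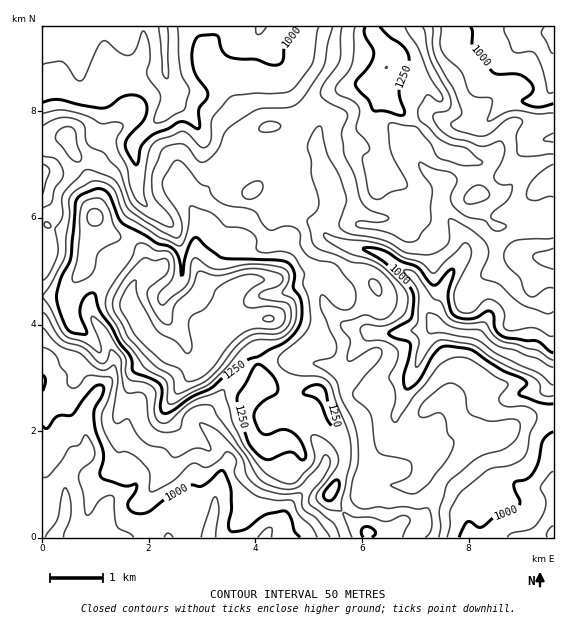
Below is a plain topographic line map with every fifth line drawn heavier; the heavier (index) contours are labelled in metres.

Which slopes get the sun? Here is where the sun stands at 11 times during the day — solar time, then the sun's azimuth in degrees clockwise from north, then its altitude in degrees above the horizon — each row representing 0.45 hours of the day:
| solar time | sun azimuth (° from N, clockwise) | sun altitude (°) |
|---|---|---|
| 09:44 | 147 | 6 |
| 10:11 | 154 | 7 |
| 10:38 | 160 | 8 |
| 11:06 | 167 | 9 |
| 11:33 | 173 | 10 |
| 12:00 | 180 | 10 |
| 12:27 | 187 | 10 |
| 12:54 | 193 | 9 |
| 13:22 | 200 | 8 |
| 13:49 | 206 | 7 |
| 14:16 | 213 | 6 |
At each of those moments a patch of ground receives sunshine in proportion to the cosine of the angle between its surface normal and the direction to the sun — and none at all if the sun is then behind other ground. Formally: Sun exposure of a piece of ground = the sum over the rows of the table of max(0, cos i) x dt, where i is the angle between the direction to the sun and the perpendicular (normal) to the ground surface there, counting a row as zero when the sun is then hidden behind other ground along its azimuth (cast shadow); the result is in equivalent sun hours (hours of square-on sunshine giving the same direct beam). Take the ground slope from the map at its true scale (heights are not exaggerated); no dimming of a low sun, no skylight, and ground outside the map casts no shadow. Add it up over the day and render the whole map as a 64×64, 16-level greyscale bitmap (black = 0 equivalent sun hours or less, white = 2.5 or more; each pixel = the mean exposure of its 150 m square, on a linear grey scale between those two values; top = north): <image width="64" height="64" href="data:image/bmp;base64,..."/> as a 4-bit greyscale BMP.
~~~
<image width="64" height="64" href="data:image/bmp;base64,Qk12CAAAAAAAAHYAAAAoAAAAQAAAAEAAAAABAAQAAAAAAAAIAAATCwAAEwsAABAAAAAAAAAAAAAAABEREQAiIiIAMzMzAERERABVVVUAZmZmAHd3dwCIiIgAmZmZAKqqqgC7u7sAzMzMAN3d3QDu7u4A////AHZDV2RGZVVVZVZURWeIU0Znd3ZmVVVniHZmZmZWd4dkh0JHdUV3dlVUVmQ1VnmENYmJh1IAACZ2VFVmZ3eJmIdmU0Z2RXiHZlRFZDNWeal3q6qWIAAAAiIzNGZnd3ZmdkVURWZVaJiHVDRlREVompeczKQAAAAAACVWZmZ3ZmZmRFVFZ2MzaJh2RFVEVWiryEerlRAAAAAAJXZmVWZUREREVVV4hkI2mZdlZkRnnO//YiR3MAAAAAETZnZVVUMhI1VVZmibpTSJmHeIZoq97v+yACZSERERIiNXd2VERXZVZmRFVomHVFiYiJl3iJqoeKcQA2ZDNERDNFeHZVVoiHdndCEkZlZ2RXiImYVGmoZFmkECdlVVREQzRoh3eJh3ZmeGIRNER4dleJibpViqh2aIQiRVVEMzRDIkaJmZiHZmVnh0RVV5h3ZomYd6vLqal1M1dlREMiEjMzNHmph3ZVVVV3Znd3d3d2eZU2u7hEaGMlmGREQyISI1UyNomYdVVlVWZnh3ZmeZhmUkmpcwASETeYUzRDIkVVVVMiNYh1VnVWZmZ3dmaLuVIkmpljIQATV3YyNEMzV3ZUVDIRE1Z3dWZmVVVmVXu5U0iYd0MzIjVmZCIzRDNFZlVEQyAAJGZlZ3ZUM1ZVV725h2ZlVVVVVVVSESM1UyNWVVQzIQACM0Vnd2ISV3VEjv7JdmVnZlVmZkIREiRkEjRVVEMhAAAABFZ4gxJHh1NK//6nU0eHZVZmQiIiI0MREkREREQwAAADRmeGQ0eZhla//9cxFHdTI0MiNEQyIxABIzM0VWdCEAREVXmVSM3bhmvv62MiMyEAAAE1ZlMzEAESIzMyEjIQBmVVe+pnve7JZYvutzEBEQAAABJXdlUwERESIhAAAAAmVWec2mRZq7hTR6y5YyIhAAAUMSZ3ZlIREREhAAAAA3ZmeJuomJq5hkM0erl1VVQyNFZSAlZVUxERERAAAAFZyJvN21bNu6dUM0Rou6h5qodnZVQQEjJEIQAAAAABSby4rf/nOLzKcxEkVWec3M3tqGQzNCAAAAIgAAAAAY3suoir3HJJmZgwADVURXrv//64ZCIRIAAAABAAAAAY3LqpiJmFIouYhSABRDIjVYzuy6hkMkV3nLqGMhATVmZmeJiJh1Mmu6liEANDIRIzIzRFZkMlm6q7u6czSO/+pUVoiHqGVFeHdzEQAkMzIjMQAAJEQzipiHd3dUaImqq4ZndmeGVWdkQzESIAE0QzRDAAABM0aHZmZlVVV4ZmZ5mHZUVjNFeGMhEjRSABNERGdAAAATR2Q0ZlQyNYhDRWiHdTIiAjV4cxETVoYQAjIiNpqHUyRmQiRUMhAWuUIkaIdUMxABI2h0IQJneUAiAAABIiNFRWUyIzIQACipYhNWdkMzIRERRmQxABNGQTEAAAAAAAIiIiERAAADioiEIjRDIiERIhI0REIQAAIhIAAAAAAAARAAAAAAAFzsiJcyIzMyIiEzM0RVVCIQAAEQAAAAAAAAEAAAAAAVvtupmWRERVVWd0RERGZlQgAAABAAAAAAABIhAAAAFJ3KmHd3dmZmeImqZUNFd3UhAAAAEQAAAAAAE0MAFa3/64ZVVVV4iIiaqqpkM0aHQQAAAAASIQAAAAABEzNoq6h2RFZlRYqYd3h2ZyEjRnYxAAAAASIhAAAAAAAkVDMzIjNEVVRHqoYyIiMzATRDIiEAAAATIRAAAAEiNFdlIhJGdlVVQ2q6hlQiIzMCVTEAEQAAASMhAAAAESNFVVQzNZqXZmVVeImZmHQyIhMyEAARAAADRCERESIzIjMzNERGeHd3ZVVUNYhmdkIRMhAAAAEAACRUIiMiM0QyIiI0RFVVeJdDNEIRERJGYxAhEQAAAAABMzIhIzMyM0MiIzREVlVnYyIkVDERETaHUzMyEAAAAAEiIRETRDIiMzMzRFVmVEMhI1eHdmZUNHmZhlUwAAAAARIhERJFQyIzQzREVnZDMRI1iru5Z3YhJHioZjAAEAARIiEQASRVQzM0REVWZTMyI0V5qXQiVkAAE2d1EAERABERABABI1ZlVURERFVDREMzRmUxAAAUQgAARWQhASMhAAAAAAIiRWd3ZlVVVVVmVERocgAAAAI0MQAiIjMRJGQQAAAAIzIjVnd2VVREV4dUZ4cwAAAAAlVWZhEAEiESRkEAAAEzIREjREVlVDIkZkargwAAAAAANmZnAAAAAAAkUgAAAjIhEQAAElZmVDNFe8lSIiIREAABEREAAAAAARIzEAASEiIRAAAANXiIdUarc0Z6pjIjEAAAAAAAAAERERIgABESIiEAAAAUeKqpdnYzRoljIRIhAAAAEAAAEiIREREBI0QyIRAAABJGeZh2QzRFYxIiESMyIQAQAAEjMzIRESRmdTIhEQERERIjVVZUVUVBETMhESMjISEREiMzMyIiRWdkMiIiIRIhERESJFZ2VTERMzIRESIyIiIiIzMjREM0VUMiIiIiIiERERESRWdkIRIjMyERIjIiMyIzMiNFQzREMzIiIiIzIjMjMiIiNEMhEiIjMhEiIjMzMzMyI0RDNEMzMyISNEMzMzRDRCESMiISIiMzIAIiMzMzMzMzNENEQzNEMhFEMzMzNEVmQiEiMyIzMzMxACMzRDIzMzRDNERDM0VUIjMzMzM0RXUyIRNEMjRDMzMhIzNFQzNERENEVEMzNFZCIzMzMjMzMiEiEjQyI0RERmZU"/>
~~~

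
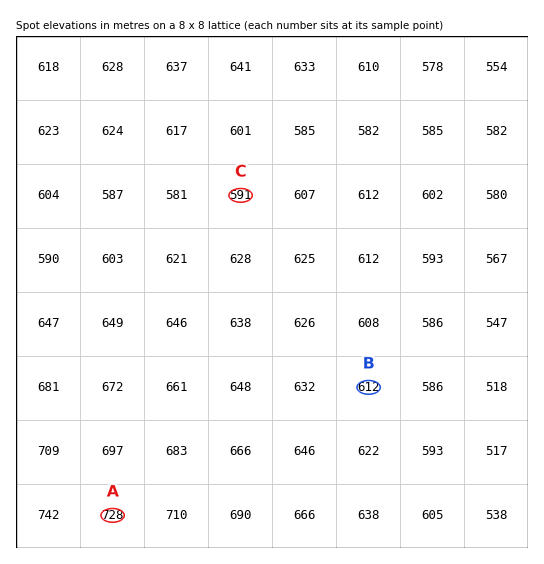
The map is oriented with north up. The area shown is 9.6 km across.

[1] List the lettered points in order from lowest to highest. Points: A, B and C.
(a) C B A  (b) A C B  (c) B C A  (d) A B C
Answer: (a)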